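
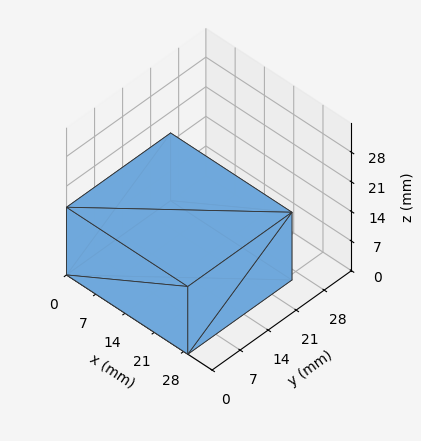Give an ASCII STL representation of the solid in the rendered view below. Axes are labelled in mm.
Reading the render: the shape is a rectangular box, roughly 29 × 26 mm footprint and 16 mm tall (dimensions read to the nearest mm from the axis ticks). For the STL, each face is triangulated and given an outward normal.

solid part
  facet normal 0.0000 0.0000 -1.0000
    outer loop
      vertex 29.000 26.000 0.000
      vertex 29.000 0.000 0.000
      vertex 0.000 0.000 0.000
    endloop
  endfacet
  facet normal 0.0000 0.0000 -1.0000
    outer loop
      vertex 0.000 26.000 0.000
      vertex 29.000 26.000 0.000
      vertex 0.000 0.000 0.000
    endloop
  endfacet
  facet normal 0.0000 0.0000 1.0000
    outer loop
      vertex 0.000 0.000 16.000
      vertex 29.000 0.000 16.000
      vertex 29.000 26.000 16.000
    endloop
  endfacet
  facet normal 0.0000 0.0000 1.0000
    outer loop
      vertex 0.000 0.000 16.000
      vertex 29.000 26.000 16.000
      vertex 0.000 26.000 16.000
    endloop
  endfacet
  facet normal 0.0000 -1.0000 0.0000
    outer loop
      vertex 0.000 0.000 0.000
      vertex 29.000 0.000 0.000
      vertex 29.000 0.000 16.000
    endloop
  endfacet
  facet normal 0.0000 -1.0000 0.0000
    outer loop
      vertex 0.000 0.000 0.000
      vertex 29.000 0.000 16.000
      vertex 0.000 0.000 16.000
    endloop
  endfacet
  facet normal 0.0000 1.0000 0.0000
    outer loop
      vertex 29.000 26.000 16.000
      vertex 29.000 26.000 0.000
      vertex 0.000 26.000 0.000
    endloop
  endfacet
  facet normal 0.0000 1.0000 0.0000
    outer loop
      vertex 0.000 26.000 16.000
      vertex 29.000 26.000 16.000
      vertex 0.000 26.000 0.000
    endloop
  endfacet
  facet normal -1.0000 0.0000 0.0000
    outer loop
      vertex 0.000 26.000 16.000
      vertex 0.000 26.000 0.000
      vertex 0.000 0.000 0.000
    endloop
  endfacet
  facet normal -1.0000 0.0000 0.0000
    outer loop
      vertex 0.000 0.000 16.000
      vertex 0.000 26.000 16.000
      vertex 0.000 0.000 0.000
    endloop
  endfacet
  facet normal 1.0000 0.0000 0.0000
    outer loop
      vertex 29.000 0.000 0.000
      vertex 29.000 26.000 0.000
      vertex 29.000 26.000 16.000
    endloop
  endfacet
  facet normal 1.0000 0.0000 0.0000
    outer loop
      vertex 29.000 0.000 0.000
      vertex 29.000 26.000 16.000
      vertex 29.000 0.000 16.000
    endloop
  endfacet
endsolid part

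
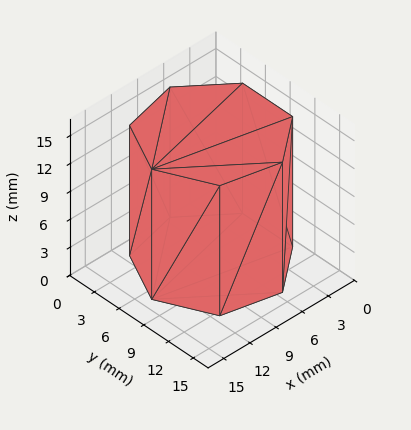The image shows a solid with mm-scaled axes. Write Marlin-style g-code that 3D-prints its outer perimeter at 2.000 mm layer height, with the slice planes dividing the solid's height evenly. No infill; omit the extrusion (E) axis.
Reading the render: the shape is a regular 7-sided prism (a cylinder approximated with 7 flat sides), circumscribed radius ≈ 7 mm, height ≈ 14 mm (dimensions read to the nearest mm from the axis ticks). For the g-code, the solid's height is divided into equal slices at the stated Δz and each level perimeter traced with G1 moves after a G0 lift.

; perimeter-only toolpath
G21 ; units = mm
G90 ; absolute positioning
G28 ; home
; layer 1
G0 Z2.000
G0 X14.000 Y7.000
G1 X11.364 Y12.473
G1 X5.442 Y13.824
G1 X0.693 Y10.037
G1 X0.693 Y3.963
G1 X5.442 Y0.176
G1 X11.364 Y1.527
G1 X14.000 Y7.000
; layer 2
G0 Z4.000
G0 X14.000 Y7.000
G1 X11.364 Y12.473
G1 X5.442 Y13.824
G1 X0.693 Y10.037
G1 X0.693 Y3.963
G1 X5.442 Y0.176
G1 X11.364 Y1.527
G1 X14.000 Y7.000
; layer 3
G0 Z6.000
G0 X14.000 Y7.000
G1 X11.364 Y12.473
G1 X5.442 Y13.824
G1 X0.693 Y10.037
G1 X0.693 Y3.963
G1 X5.442 Y0.176
G1 X11.364 Y1.527
G1 X14.000 Y7.000
; layer 4
G0 Z8.000
G0 X14.000 Y7.000
G1 X11.364 Y12.473
G1 X5.442 Y13.824
G1 X0.693 Y10.037
G1 X0.693 Y3.963
G1 X5.442 Y0.176
G1 X11.364 Y1.527
G1 X14.000 Y7.000
; layer 5
G0 Z10.000
G0 X14.000 Y7.000
G1 X11.364 Y12.473
G1 X5.442 Y13.824
G1 X0.693 Y10.037
G1 X0.693 Y3.963
G1 X5.442 Y0.176
G1 X11.364 Y1.527
G1 X14.000 Y7.000
; layer 6
G0 Z12.000
G0 X14.000 Y7.000
G1 X11.364 Y12.473
G1 X5.442 Y13.824
G1 X0.693 Y10.037
G1 X0.693 Y3.963
G1 X5.442 Y0.176
G1 X11.364 Y1.527
G1 X14.000 Y7.000
; layer 7
G0 Z14.000
G0 X14.000 Y7.000
G1 X11.364 Y12.473
G1 X5.442 Y13.824
G1 X0.693 Y10.037
G1 X0.693 Y3.963
G1 X5.442 Y0.176
G1 X11.364 Y1.527
G1 X14.000 Y7.000
M2 ; end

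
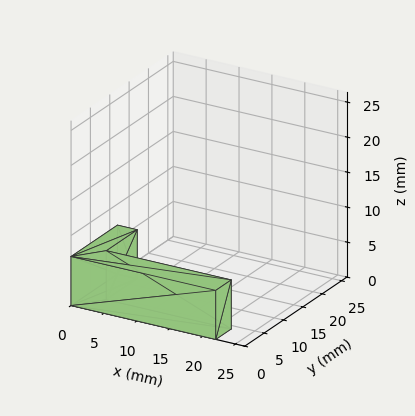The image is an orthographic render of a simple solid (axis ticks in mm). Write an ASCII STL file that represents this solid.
Reading the render: the shape is an L-shaped prism: outer 22 × 12 mm, arm thicknesses ≈ 4 mm (horizontal) and 3 mm (vertical), extruded 7 mm in z (dimensions read to the nearest mm from the axis ticks). For the STL, each face is triangulated and given an outward normal.

solid part
  facet normal 0.0000 0.0000 -1.0000
    outer loop
      vertex 22.0 4.0 0.0
      vertex 22.0 0.0 0.0
      vertex 0.0 0.0 0.0
    endloop
  endfacet
  facet normal 0.0000 0.0000 -1.0000
    outer loop
      vertex 3.0 4.0 0.0
      vertex 22.0 4.0 0.0
      vertex 0.0 0.0 0.0
    endloop
  endfacet
  facet normal 0.0000 0.0000 -1.0000
    outer loop
      vertex 3.0 12.0 0.0
      vertex 3.0 4.0 0.0
      vertex 0.0 0.0 0.0
    endloop
  endfacet
  facet normal 0.0000 0.0000 -1.0000
    outer loop
      vertex 0.0 12.0 0.0
      vertex 3.0 12.0 0.0
      vertex 0.0 0.0 0.0
    endloop
  endfacet
  facet normal 0.0000 0.0000 1.0000
    outer loop
      vertex 0.0 0.0 7.0
      vertex 22.0 0.0 7.0
      vertex 22.0 4.0 7.0
    endloop
  endfacet
  facet normal 0.0000 0.0000 1.0000
    outer loop
      vertex 0.0 0.0 7.0
      vertex 22.0 4.0 7.0
      vertex 3.0 4.0 7.0
    endloop
  endfacet
  facet normal 0.0000 0.0000 1.0000
    outer loop
      vertex 0.0 0.0 7.0
      vertex 3.0 4.0 7.0
      vertex 3.0 12.0 7.0
    endloop
  endfacet
  facet normal 0.0000 0.0000 1.0000
    outer loop
      vertex 0.0 0.0 7.0
      vertex 3.0 12.0 7.0
      vertex 0.0 12.0 7.0
    endloop
  endfacet
  facet normal 0.0000 -1.0000 0.0000
    outer loop
      vertex 0.0 0.0 0.0
      vertex 22.0 0.0 0.0
      vertex 22.0 0.0 7.0
    endloop
  endfacet
  facet normal 0.0000 -1.0000 0.0000
    outer loop
      vertex 0.0 0.0 0.0
      vertex 22.0 0.0 7.0
      vertex 0.0 0.0 7.0
    endloop
  endfacet
  facet normal 1.0000 0.0000 0.0000
    outer loop
      vertex 22.0 0.0 0.0
      vertex 22.0 4.0 0.0
      vertex 22.0 4.0 7.0
    endloop
  endfacet
  facet normal 1.0000 0.0000 0.0000
    outer loop
      vertex 22.0 0.0 0.0
      vertex 22.0 4.0 7.0
      vertex 22.0 0.0 7.0
    endloop
  endfacet
  facet normal 0.0000 1.0000 0.0000
    outer loop
      vertex 22.0 4.0 0.0
      vertex 3.0 4.0 0.0
      vertex 3.0 4.0 7.0
    endloop
  endfacet
  facet normal 0.0000 1.0000 0.0000
    outer loop
      vertex 22.0 4.0 0.0
      vertex 3.0 4.0 7.0
      vertex 22.0 4.0 7.0
    endloop
  endfacet
  facet normal 1.0000 0.0000 0.0000
    outer loop
      vertex 3.0 4.0 0.0
      vertex 3.0 12.0 0.0
      vertex 3.0 12.0 7.0
    endloop
  endfacet
  facet normal 1.0000 0.0000 0.0000
    outer loop
      vertex 3.0 4.0 0.0
      vertex 3.0 12.0 7.0
      vertex 3.0 4.0 7.0
    endloop
  endfacet
  facet normal 0.0000 1.0000 0.0000
    outer loop
      vertex 3.0 12.0 0.0
      vertex 0.0 12.0 0.0
      vertex 0.0 12.0 7.0
    endloop
  endfacet
  facet normal 0.0000 1.0000 0.0000
    outer loop
      vertex 3.0 12.0 0.0
      vertex 0.0 12.0 7.0
      vertex 3.0 12.0 7.0
    endloop
  endfacet
  facet normal -1.0000 0.0000 0.0000
    outer loop
      vertex 0.0 12.0 0.0
      vertex 0.0 0.0 0.0
      vertex 0.0 0.0 7.0
    endloop
  endfacet
  facet normal -1.0000 0.0000 0.0000
    outer loop
      vertex 0.0 12.0 0.0
      vertex 0.0 0.0 7.0
      vertex 0.0 12.0 7.0
    endloop
  endfacet
endsolid part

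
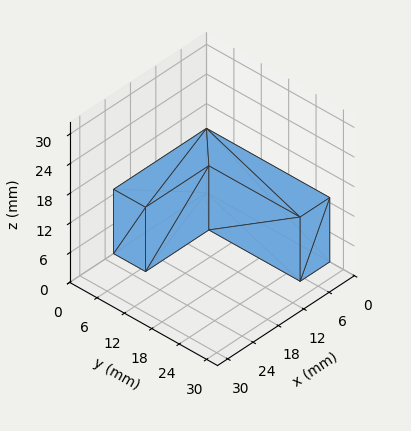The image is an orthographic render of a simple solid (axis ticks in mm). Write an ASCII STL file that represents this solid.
Reading the render: the shape is an L-shaped prism: outer 22 × 27 mm, arm thicknesses ≈ 7 mm (horizontal) and 7 mm (vertical), extruded 13 mm in z (dimensions read to the nearest mm from the axis ticks). For the STL, each face is triangulated and given an outward normal.

solid part
  facet normal 0.0000 0.0000 -1.0000
    outer loop
      vertex 22.000 7.000 0.000
      vertex 22.000 0.000 0.000
      vertex 0.000 0.000 0.000
    endloop
  endfacet
  facet normal 0.0000 0.0000 -1.0000
    outer loop
      vertex 7.000 7.000 0.000
      vertex 22.000 7.000 0.000
      vertex 0.000 0.000 0.000
    endloop
  endfacet
  facet normal 0.0000 0.0000 -1.0000
    outer loop
      vertex 7.000 27.000 0.000
      vertex 7.000 7.000 0.000
      vertex 0.000 0.000 0.000
    endloop
  endfacet
  facet normal 0.0000 0.0000 -1.0000
    outer loop
      vertex 0.000 27.000 0.000
      vertex 7.000 27.000 0.000
      vertex 0.000 0.000 0.000
    endloop
  endfacet
  facet normal 0.0000 0.0000 1.0000
    outer loop
      vertex 0.000 0.000 13.000
      vertex 22.000 0.000 13.000
      vertex 22.000 7.000 13.000
    endloop
  endfacet
  facet normal 0.0000 0.0000 1.0000
    outer loop
      vertex 0.000 0.000 13.000
      vertex 22.000 7.000 13.000
      vertex 7.000 7.000 13.000
    endloop
  endfacet
  facet normal 0.0000 0.0000 1.0000
    outer loop
      vertex 0.000 0.000 13.000
      vertex 7.000 7.000 13.000
      vertex 7.000 27.000 13.000
    endloop
  endfacet
  facet normal 0.0000 0.0000 1.0000
    outer loop
      vertex 0.000 0.000 13.000
      vertex 7.000 27.000 13.000
      vertex 0.000 27.000 13.000
    endloop
  endfacet
  facet normal 0.0000 -1.0000 0.0000
    outer loop
      vertex 0.000 0.000 0.000
      vertex 22.000 0.000 0.000
      vertex 22.000 0.000 13.000
    endloop
  endfacet
  facet normal 0.0000 -1.0000 0.0000
    outer loop
      vertex 0.000 0.000 0.000
      vertex 22.000 0.000 13.000
      vertex 0.000 0.000 13.000
    endloop
  endfacet
  facet normal 1.0000 0.0000 0.0000
    outer loop
      vertex 22.000 0.000 0.000
      vertex 22.000 7.000 0.000
      vertex 22.000 7.000 13.000
    endloop
  endfacet
  facet normal 1.0000 0.0000 0.0000
    outer loop
      vertex 22.000 0.000 0.000
      vertex 22.000 7.000 13.000
      vertex 22.000 0.000 13.000
    endloop
  endfacet
  facet normal 0.0000 1.0000 0.0000
    outer loop
      vertex 22.000 7.000 0.000
      vertex 7.000 7.000 0.000
      vertex 7.000 7.000 13.000
    endloop
  endfacet
  facet normal 0.0000 1.0000 0.0000
    outer loop
      vertex 22.000 7.000 0.000
      vertex 7.000 7.000 13.000
      vertex 22.000 7.000 13.000
    endloop
  endfacet
  facet normal 1.0000 0.0000 0.0000
    outer loop
      vertex 7.000 7.000 0.000
      vertex 7.000 27.000 0.000
      vertex 7.000 27.000 13.000
    endloop
  endfacet
  facet normal 1.0000 0.0000 0.0000
    outer loop
      vertex 7.000 7.000 0.000
      vertex 7.000 27.000 13.000
      vertex 7.000 7.000 13.000
    endloop
  endfacet
  facet normal 0.0000 1.0000 0.0000
    outer loop
      vertex 7.000 27.000 0.000
      vertex 0.000 27.000 0.000
      vertex 0.000 27.000 13.000
    endloop
  endfacet
  facet normal 0.0000 1.0000 0.0000
    outer loop
      vertex 7.000 27.000 0.000
      vertex 0.000 27.000 13.000
      vertex 7.000 27.000 13.000
    endloop
  endfacet
  facet normal -1.0000 0.0000 0.0000
    outer loop
      vertex 0.000 27.000 0.000
      vertex 0.000 0.000 0.000
      vertex 0.000 0.000 13.000
    endloop
  endfacet
  facet normal -1.0000 0.0000 0.0000
    outer loop
      vertex 0.000 27.000 0.000
      vertex 0.000 0.000 13.000
      vertex 0.000 27.000 13.000
    endloop
  endfacet
endsolid part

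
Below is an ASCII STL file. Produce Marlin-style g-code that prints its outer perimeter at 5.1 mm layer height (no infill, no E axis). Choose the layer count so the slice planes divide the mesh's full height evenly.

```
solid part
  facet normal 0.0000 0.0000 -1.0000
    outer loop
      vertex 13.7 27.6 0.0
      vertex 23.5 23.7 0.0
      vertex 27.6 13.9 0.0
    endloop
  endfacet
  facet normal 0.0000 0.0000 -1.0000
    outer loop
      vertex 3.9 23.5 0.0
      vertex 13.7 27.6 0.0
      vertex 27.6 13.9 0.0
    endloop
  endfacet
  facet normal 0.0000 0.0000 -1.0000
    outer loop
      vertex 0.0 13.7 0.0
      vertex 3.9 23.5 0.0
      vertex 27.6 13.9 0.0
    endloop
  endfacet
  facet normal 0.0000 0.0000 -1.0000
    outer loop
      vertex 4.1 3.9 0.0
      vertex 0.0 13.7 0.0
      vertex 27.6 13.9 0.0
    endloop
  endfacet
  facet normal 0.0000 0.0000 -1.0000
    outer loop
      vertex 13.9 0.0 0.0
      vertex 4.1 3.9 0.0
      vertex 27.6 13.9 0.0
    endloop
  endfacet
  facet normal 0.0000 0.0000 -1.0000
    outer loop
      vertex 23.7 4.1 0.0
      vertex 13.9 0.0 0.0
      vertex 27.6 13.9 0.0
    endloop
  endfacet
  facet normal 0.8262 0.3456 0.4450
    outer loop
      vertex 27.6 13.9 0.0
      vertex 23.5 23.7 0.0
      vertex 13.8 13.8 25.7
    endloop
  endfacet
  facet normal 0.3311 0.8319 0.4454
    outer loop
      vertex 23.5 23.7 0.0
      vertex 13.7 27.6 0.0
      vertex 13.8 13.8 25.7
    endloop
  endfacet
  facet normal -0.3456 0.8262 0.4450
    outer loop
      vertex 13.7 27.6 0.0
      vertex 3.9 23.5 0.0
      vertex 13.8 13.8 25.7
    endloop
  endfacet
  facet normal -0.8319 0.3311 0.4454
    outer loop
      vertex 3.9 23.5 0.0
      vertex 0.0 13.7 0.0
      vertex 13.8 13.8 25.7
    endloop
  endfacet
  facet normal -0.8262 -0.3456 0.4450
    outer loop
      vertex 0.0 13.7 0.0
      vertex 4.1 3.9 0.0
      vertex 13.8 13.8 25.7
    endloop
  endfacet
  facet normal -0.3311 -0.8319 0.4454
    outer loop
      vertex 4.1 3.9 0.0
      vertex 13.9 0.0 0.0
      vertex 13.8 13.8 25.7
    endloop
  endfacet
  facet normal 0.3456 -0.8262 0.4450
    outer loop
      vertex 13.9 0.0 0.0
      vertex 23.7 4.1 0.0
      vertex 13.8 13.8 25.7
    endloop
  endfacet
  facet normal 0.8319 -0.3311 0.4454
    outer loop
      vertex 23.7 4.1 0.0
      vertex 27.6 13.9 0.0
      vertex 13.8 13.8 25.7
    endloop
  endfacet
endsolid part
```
; perimeter-only toolpath
G21 ; units = mm
G90 ; absolute positioning
G28 ; home
; layer 1
G0 Z5.1
G0 X24.8 Y13.9
G1 X21.6 Y21.7
G1 X13.7 Y24.8
G1 X5.9 Y21.6
G1 X2.8 Y13.7
G1 X6.0 Y5.9
G1 X13.9 Y2.8
G1 X21.7 Y6.0
G1 X24.8 Y13.9
; layer 2
G0 Z10.3
G0 X22.1 Y13.9
G1 X19.6 Y19.7
G1 X13.7 Y22.1
G1 X7.9 Y19.6
G1 X5.5 Y13.7
G1 X8.0 Y7.9
G1 X13.9 Y5.5
G1 X19.7 Y8.0
G1 X22.1 Y13.9
; layer 3
G0 Z15.4
G0 X19.3 Y13.8
G1 X17.7 Y17.8
G1 X13.8 Y19.3
G1 X9.8 Y17.7
G1 X8.3 Y13.8
G1 X9.9 Y9.8
G1 X13.8 Y8.3
G1 X17.8 Y9.9
G1 X19.3 Y13.8
; layer 4
G0 Z20.6
G0 X16.6 Y13.8
G1 X15.7 Y15.8
G1 X13.8 Y16.6
G1 X11.8 Y15.7
G1 X11.0 Y13.8
G1 X11.9 Y11.8
G1 X13.8 Y11.0
G1 X15.8 Y11.9
G1 X16.6 Y13.8
M2 ; end

The solid is a regular 8-sided pyramid, base circumscribed radius ≈ 13.8 mm, apex at z ≈ 25.7 mm. Slicing at Δz = 5.1 mm — 5 equal slices spanning the solid's height, so layer i sits at z = i·h/5 — gives 4 non-empty perimeters. Each is a 8-segment closed polygon; G0 lifts to the layer z and rapids to the start vertex, then G1 traces the edges. The cross-section shrinks linearly with z (the slice at the apex is degenerate and omitted).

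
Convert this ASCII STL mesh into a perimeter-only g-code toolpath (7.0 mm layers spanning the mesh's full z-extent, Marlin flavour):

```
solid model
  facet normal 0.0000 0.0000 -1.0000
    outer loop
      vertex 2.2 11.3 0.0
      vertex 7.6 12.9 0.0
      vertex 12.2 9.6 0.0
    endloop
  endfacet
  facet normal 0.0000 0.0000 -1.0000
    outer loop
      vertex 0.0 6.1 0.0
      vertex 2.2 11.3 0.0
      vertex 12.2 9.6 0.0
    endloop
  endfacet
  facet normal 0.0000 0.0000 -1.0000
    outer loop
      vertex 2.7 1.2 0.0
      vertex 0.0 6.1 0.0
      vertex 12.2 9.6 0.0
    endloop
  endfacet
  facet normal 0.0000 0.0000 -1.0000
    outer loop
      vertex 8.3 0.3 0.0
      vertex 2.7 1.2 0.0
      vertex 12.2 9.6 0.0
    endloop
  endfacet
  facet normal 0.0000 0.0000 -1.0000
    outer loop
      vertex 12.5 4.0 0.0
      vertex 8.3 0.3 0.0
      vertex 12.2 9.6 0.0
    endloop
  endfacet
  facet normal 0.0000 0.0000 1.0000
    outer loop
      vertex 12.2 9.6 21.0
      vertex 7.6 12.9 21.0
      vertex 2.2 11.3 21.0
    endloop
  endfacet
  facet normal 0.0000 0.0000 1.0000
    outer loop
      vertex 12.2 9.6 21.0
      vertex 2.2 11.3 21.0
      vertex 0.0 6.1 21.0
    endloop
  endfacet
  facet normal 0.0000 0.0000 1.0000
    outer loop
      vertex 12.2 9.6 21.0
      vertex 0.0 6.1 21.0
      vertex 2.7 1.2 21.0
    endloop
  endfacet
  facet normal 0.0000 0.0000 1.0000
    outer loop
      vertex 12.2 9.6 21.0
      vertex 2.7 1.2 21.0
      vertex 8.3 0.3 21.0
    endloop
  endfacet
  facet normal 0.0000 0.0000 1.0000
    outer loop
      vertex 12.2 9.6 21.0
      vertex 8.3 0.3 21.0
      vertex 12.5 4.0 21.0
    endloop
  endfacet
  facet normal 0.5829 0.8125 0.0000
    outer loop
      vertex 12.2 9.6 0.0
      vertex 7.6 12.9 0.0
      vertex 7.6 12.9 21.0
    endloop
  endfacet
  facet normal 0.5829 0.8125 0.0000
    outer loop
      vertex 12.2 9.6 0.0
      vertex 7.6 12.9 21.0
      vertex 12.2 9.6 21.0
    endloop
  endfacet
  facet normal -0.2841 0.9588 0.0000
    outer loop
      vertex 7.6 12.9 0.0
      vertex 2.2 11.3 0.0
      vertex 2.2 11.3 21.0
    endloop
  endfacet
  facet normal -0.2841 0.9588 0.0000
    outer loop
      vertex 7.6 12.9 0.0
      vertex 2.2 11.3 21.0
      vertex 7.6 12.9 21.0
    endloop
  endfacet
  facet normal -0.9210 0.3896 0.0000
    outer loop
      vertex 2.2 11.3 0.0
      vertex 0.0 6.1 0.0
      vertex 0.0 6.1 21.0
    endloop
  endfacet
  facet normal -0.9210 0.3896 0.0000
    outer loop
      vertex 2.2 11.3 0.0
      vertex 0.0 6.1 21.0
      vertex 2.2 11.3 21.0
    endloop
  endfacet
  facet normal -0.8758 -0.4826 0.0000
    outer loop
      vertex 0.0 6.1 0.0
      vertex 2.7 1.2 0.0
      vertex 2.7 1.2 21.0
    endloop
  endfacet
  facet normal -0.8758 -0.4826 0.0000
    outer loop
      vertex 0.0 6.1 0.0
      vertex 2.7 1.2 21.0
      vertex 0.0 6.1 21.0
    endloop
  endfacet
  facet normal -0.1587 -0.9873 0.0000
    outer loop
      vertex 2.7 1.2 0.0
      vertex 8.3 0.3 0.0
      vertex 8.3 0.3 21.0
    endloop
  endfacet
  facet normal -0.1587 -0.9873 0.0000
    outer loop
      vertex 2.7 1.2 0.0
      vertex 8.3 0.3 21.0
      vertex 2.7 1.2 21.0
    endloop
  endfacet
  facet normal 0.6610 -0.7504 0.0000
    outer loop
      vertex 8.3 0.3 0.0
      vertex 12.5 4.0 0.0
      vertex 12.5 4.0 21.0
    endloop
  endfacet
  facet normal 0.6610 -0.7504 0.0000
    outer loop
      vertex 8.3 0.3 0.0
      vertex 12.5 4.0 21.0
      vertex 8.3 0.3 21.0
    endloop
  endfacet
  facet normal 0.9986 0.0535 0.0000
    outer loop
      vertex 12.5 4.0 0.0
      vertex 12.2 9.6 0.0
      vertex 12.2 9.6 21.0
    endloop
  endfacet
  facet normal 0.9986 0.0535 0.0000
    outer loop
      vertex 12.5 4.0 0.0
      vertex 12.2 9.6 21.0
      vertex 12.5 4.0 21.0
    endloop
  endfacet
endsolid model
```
; perimeter-only toolpath
G21 ; units = mm
G90 ; absolute positioning
G28 ; home
; layer 1
G0 Z7.0
G0 X12.2 Y9.6
G1 X7.6 Y12.9
G1 X2.2 Y11.3
G1 X0.0 Y6.1
G1 X2.7 Y1.2
G1 X8.3 Y0.3
G1 X12.5 Y4.0
G1 X12.2 Y9.6
; layer 2
G0 Z14.0
G0 X12.2 Y9.6
G1 X7.6 Y12.9
G1 X2.2 Y11.3
G1 X0.0 Y6.1
G1 X2.7 Y1.2
G1 X8.3 Y0.3
G1 X12.5 Y4.0
G1 X12.2 Y9.6
; layer 3
G0 Z21.0
G0 X12.2 Y9.6
G1 X7.6 Y12.9
G1 X2.2 Y11.3
G1 X0.0 Y6.1
G1 X2.7 Y1.2
G1 X8.3 Y0.3
G1 X12.5 Y4.0
G1 X12.2 Y9.6
M2 ; end

The solid is a regular 7-sided prism (a cylinder approximated with 7 flat sides), circumscribed radius ≈ 6.5 mm, height ≈ 21 mm. Slicing at Δz = 7.0 mm — 3 equal slices spanning the solid's height, so layer i sits at z = i·h/3 — gives 3 non-empty perimeters. Each is a 7-segment closed polygon; G0 lifts to the layer z and rapids to the start vertex, then G1 traces the edges.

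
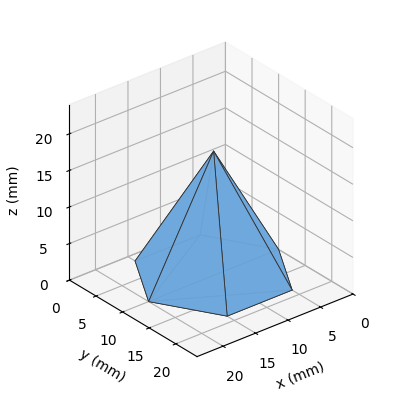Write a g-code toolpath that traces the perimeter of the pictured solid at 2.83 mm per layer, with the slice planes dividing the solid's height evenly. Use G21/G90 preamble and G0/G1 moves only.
Reading the render: the shape is a regular 6-sided pyramid, base circumscribed radius ≈ 10 mm, apex at z ≈ 17 mm (dimensions read to the nearest mm from the axis ticks). For the g-code, the solid's height is divided into equal slices at the stated Δz and each level perimeter traced with G1 moves after a G0 lift.

; perimeter-only toolpath
G21 ; units = mm
G90 ; absolute positioning
G28 ; home
; layer 1
G0 Z2.83
G0 X18.33 Y10.00
G1 X14.17 Y17.22
G1 X5.83 Y17.22
G1 X1.67 Y10.00
G1 X5.83 Y2.78
G1 X14.17 Y2.78
G1 X18.33 Y10.00
; layer 2
G0 Z5.67
G0 X16.67 Y10.00
G1 X13.33 Y15.77
G1 X6.67 Y15.77
G1 X3.33 Y10.00
G1 X6.67 Y4.23
G1 X13.33 Y4.23
G1 X16.67 Y10.00
; layer 3
G0 Z8.50
G0 X15.00 Y10.00
G1 X12.50 Y14.33
G1 X7.50 Y14.33
G1 X5.00 Y10.00
G1 X7.50 Y5.67
G1 X12.50 Y5.67
G1 X15.00 Y10.00
; layer 4
G0 Z11.33
G0 X13.33 Y10.00
G1 X11.67 Y12.89
G1 X8.33 Y12.89
G1 X6.67 Y10.00
G1 X8.33 Y7.11
G1 X11.67 Y7.11
G1 X13.33 Y10.00
; layer 5
G0 Z14.17
G0 X11.67 Y10.00
G1 X10.83 Y11.44
G1 X9.17 Y11.44
G1 X8.33 Y10.00
G1 X9.17 Y8.56
G1 X10.83 Y8.56
G1 X11.67 Y10.00
M2 ; end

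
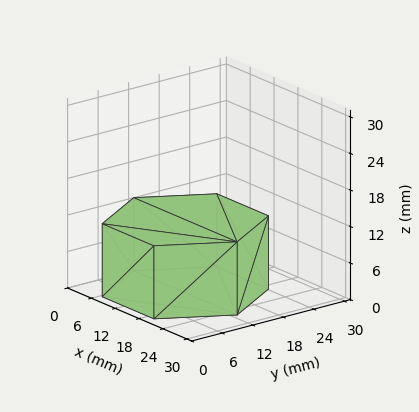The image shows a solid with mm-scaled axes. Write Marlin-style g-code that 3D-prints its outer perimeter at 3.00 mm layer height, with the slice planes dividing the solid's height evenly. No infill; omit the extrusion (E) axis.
Reading the render: the shape is a regular 6-sided prism (a cylinder approximated with 6 flat sides), circumscribed radius ≈ 13 mm, height ≈ 12 mm (dimensions read to the nearest mm from the axis ticks). For the g-code, the solid's height is divided into equal slices at the stated Δz and each level perimeter traced with G1 moves after a G0 lift.

; perimeter-only toolpath
G21 ; units = mm
G90 ; absolute positioning
G28 ; home
; layer 1
G0 Z3.00
G0 X26.00 Y13.00
G1 X19.50 Y24.26
G1 X6.50 Y24.26
G1 X0.00 Y13.00
G1 X6.50 Y1.74
G1 X19.50 Y1.74
G1 X26.00 Y13.00
; layer 2
G0 Z6.00
G0 X26.00 Y13.00
G1 X19.50 Y24.26
G1 X6.50 Y24.26
G1 X0.00 Y13.00
G1 X6.50 Y1.74
G1 X19.50 Y1.74
G1 X26.00 Y13.00
; layer 3
G0 Z9.00
G0 X26.00 Y13.00
G1 X19.50 Y24.26
G1 X6.50 Y24.26
G1 X0.00 Y13.00
G1 X6.50 Y1.74
G1 X19.50 Y1.74
G1 X26.00 Y13.00
; layer 4
G0 Z12.00
G0 X26.00 Y13.00
G1 X19.50 Y24.26
G1 X6.50 Y24.26
G1 X0.00 Y13.00
G1 X6.50 Y1.74
G1 X19.50 Y1.74
G1 X26.00 Y13.00
M2 ; end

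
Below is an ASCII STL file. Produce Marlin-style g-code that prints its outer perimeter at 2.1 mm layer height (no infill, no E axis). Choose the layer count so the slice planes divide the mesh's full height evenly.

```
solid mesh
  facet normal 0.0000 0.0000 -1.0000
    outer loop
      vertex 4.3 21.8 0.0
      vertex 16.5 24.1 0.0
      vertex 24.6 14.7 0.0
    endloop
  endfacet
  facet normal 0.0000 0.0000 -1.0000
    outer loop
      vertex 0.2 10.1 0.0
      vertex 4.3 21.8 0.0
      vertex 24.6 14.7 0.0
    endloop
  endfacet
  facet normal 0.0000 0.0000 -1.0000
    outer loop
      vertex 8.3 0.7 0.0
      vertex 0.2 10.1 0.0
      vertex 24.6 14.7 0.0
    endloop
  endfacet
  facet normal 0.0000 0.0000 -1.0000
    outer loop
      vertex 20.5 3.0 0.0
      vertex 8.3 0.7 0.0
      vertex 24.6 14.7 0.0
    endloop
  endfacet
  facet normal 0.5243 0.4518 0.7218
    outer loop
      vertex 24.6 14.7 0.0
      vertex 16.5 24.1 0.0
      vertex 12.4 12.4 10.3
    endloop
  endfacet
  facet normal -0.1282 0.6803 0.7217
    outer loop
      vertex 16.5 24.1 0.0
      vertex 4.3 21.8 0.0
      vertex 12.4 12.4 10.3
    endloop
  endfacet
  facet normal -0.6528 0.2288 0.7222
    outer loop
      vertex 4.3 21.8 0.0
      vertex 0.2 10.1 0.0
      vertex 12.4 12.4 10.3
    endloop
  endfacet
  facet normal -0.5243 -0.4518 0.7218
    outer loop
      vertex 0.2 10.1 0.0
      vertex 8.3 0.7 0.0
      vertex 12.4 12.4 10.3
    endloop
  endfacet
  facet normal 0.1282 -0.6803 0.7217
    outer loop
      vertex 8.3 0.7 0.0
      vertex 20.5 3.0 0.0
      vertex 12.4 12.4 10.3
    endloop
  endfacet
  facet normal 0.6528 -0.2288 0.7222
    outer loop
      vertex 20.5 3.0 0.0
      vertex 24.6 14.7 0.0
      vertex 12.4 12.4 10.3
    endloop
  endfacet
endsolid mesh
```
; perimeter-only toolpath
G21 ; units = mm
G90 ; absolute positioning
G28 ; home
; layer 1
G0 Z2.1
G0 X22.2 Y14.2
G1 X15.7 Y21.8
G1 X5.9 Y19.9
G1 X2.6 Y10.6
G1 X9.1 Y3.0
G1 X18.9 Y4.9
G1 X22.2 Y14.2
; layer 2
G0 Z4.1
G0 X19.7 Y13.8
G1 X14.9 Y19.4
G1 X7.5 Y18.0
G1 X5.1 Y11.0
G1 X9.9 Y5.4
G1 X17.3 Y6.8
G1 X19.7 Y13.8
; layer 3
G0 Z6.2
G0 X17.3 Y13.3
G1 X14.0 Y17.1
G1 X9.2 Y16.2
G1 X7.5 Y11.5
G1 X10.8 Y7.7
G1 X15.6 Y8.6
G1 X17.3 Y13.3
; layer 4
G0 Z8.2
G0 X14.8 Y12.9
G1 X13.2 Y14.7
G1 X10.8 Y14.3
G1 X10.0 Y11.9
G1 X11.6 Y10.1
G1 X14.0 Y10.5
G1 X14.8 Y12.9
M2 ; end

The solid is a regular 6-sided pyramid, base circumscribed radius ≈ 12.4 mm, apex at z ≈ 10.3 mm. Slicing at Δz = 2.1 mm — 5 equal slices spanning the solid's height, so layer i sits at z = i·h/5 — gives 4 non-empty perimeters. Each is a 6-segment closed polygon; G0 lifts to the layer z and rapids to the start vertex, then G1 traces the edges. The cross-section shrinks linearly with z (the slice at the apex is degenerate and omitted).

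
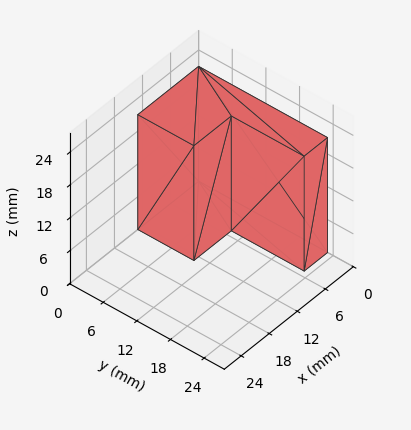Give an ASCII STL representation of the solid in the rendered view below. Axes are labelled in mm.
Reading the render: the shape is an L-shaped prism: outer 13 × 23 mm, arm thicknesses ≈ 10 mm (horizontal) and 5 mm (vertical), extruded 21 mm in z (dimensions read to the nearest mm from the axis ticks). For the STL, each face is triangulated and given an outward normal.

solid part
  facet normal 0.0000 0.0000 -1.0000
    outer loop
      vertex 13.0 10.0 0.0
      vertex 13.0 0.0 0.0
      vertex 0.0 0.0 0.0
    endloop
  endfacet
  facet normal 0.0000 0.0000 -1.0000
    outer loop
      vertex 5.0 10.0 0.0
      vertex 13.0 10.0 0.0
      vertex 0.0 0.0 0.0
    endloop
  endfacet
  facet normal 0.0000 0.0000 -1.0000
    outer loop
      vertex 5.0 23.0 0.0
      vertex 5.0 10.0 0.0
      vertex 0.0 0.0 0.0
    endloop
  endfacet
  facet normal 0.0000 0.0000 -1.0000
    outer loop
      vertex 0.0 23.0 0.0
      vertex 5.0 23.0 0.0
      vertex 0.0 0.0 0.0
    endloop
  endfacet
  facet normal 0.0000 0.0000 1.0000
    outer loop
      vertex 0.0 0.0 21.0
      vertex 13.0 0.0 21.0
      vertex 13.0 10.0 21.0
    endloop
  endfacet
  facet normal 0.0000 0.0000 1.0000
    outer loop
      vertex 0.0 0.0 21.0
      vertex 13.0 10.0 21.0
      vertex 5.0 10.0 21.0
    endloop
  endfacet
  facet normal 0.0000 0.0000 1.0000
    outer loop
      vertex 0.0 0.0 21.0
      vertex 5.0 10.0 21.0
      vertex 5.0 23.0 21.0
    endloop
  endfacet
  facet normal 0.0000 0.0000 1.0000
    outer loop
      vertex 0.0 0.0 21.0
      vertex 5.0 23.0 21.0
      vertex 0.0 23.0 21.0
    endloop
  endfacet
  facet normal 0.0000 -1.0000 0.0000
    outer loop
      vertex 0.0 0.0 0.0
      vertex 13.0 0.0 0.0
      vertex 13.0 0.0 21.0
    endloop
  endfacet
  facet normal 0.0000 -1.0000 0.0000
    outer loop
      vertex 0.0 0.0 0.0
      vertex 13.0 0.0 21.0
      vertex 0.0 0.0 21.0
    endloop
  endfacet
  facet normal 1.0000 0.0000 0.0000
    outer loop
      vertex 13.0 0.0 0.0
      vertex 13.0 10.0 0.0
      vertex 13.0 10.0 21.0
    endloop
  endfacet
  facet normal 1.0000 0.0000 0.0000
    outer loop
      vertex 13.0 0.0 0.0
      vertex 13.0 10.0 21.0
      vertex 13.0 0.0 21.0
    endloop
  endfacet
  facet normal 0.0000 1.0000 0.0000
    outer loop
      vertex 13.0 10.0 0.0
      vertex 5.0 10.0 0.0
      vertex 5.0 10.0 21.0
    endloop
  endfacet
  facet normal 0.0000 1.0000 0.0000
    outer loop
      vertex 13.0 10.0 0.0
      vertex 5.0 10.0 21.0
      vertex 13.0 10.0 21.0
    endloop
  endfacet
  facet normal 1.0000 0.0000 0.0000
    outer loop
      vertex 5.0 10.0 0.0
      vertex 5.0 23.0 0.0
      vertex 5.0 23.0 21.0
    endloop
  endfacet
  facet normal 1.0000 0.0000 0.0000
    outer loop
      vertex 5.0 10.0 0.0
      vertex 5.0 23.0 21.0
      vertex 5.0 10.0 21.0
    endloop
  endfacet
  facet normal 0.0000 1.0000 0.0000
    outer loop
      vertex 5.0 23.0 0.0
      vertex 0.0 23.0 0.0
      vertex 0.0 23.0 21.0
    endloop
  endfacet
  facet normal 0.0000 1.0000 0.0000
    outer loop
      vertex 5.0 23.0 0.0
      vertex 0.0 23.0 21.0
      vertex 5.0 23.0 21.0
    endloop
  endfacet
  facet normal -1.0000 0.0000 0.0000
    outer loop
      vertex 0.0 23.0 0.0
      vertex 0.0 0.0 0.0
      vertex 0.0 0.0 21.0
    endloop
  endfacet
  facet normal -1.0000 0.0000 0.0000
    outer loop
      vertex 0.0 23.0 0.0
      vertex 0.0 0.0 21.0
      vertex 0.0 23.0 21.0
    endloop
  endfacet
endsolid part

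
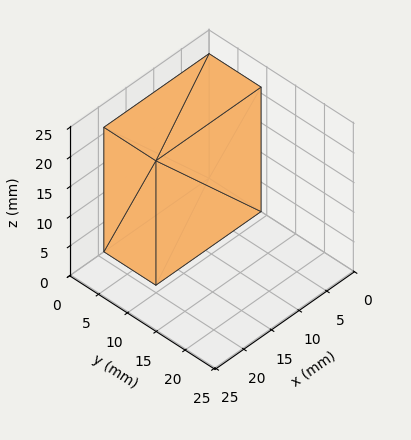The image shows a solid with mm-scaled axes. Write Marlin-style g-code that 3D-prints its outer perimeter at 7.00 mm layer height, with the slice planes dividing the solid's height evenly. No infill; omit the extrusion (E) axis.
Reading the render: the shape is a rectangular box, roughly 19 × 9 mm footprint and 21 mm tall (dimensions read to the nearest mm from the axis ticks). For the g-code, the solid's height is divided into equal slices at the stated Δz and each level perimeter traced with G1 moves after a G0 lift.

; perimeter-only toolpath
G21 ; units = mm
G90 ; absolute positioning
G28 ; home
; layer 1
G0 Z7.00
G0 X0.00 Y0.00
G1 X19.00 Y0.00
G1 X19.00 Y9.00
G1 X0.00 Y9.00
G1 X0.00 Y0.00
; layer 2
G0 Z14.00
G0 X0.00 Y0.00
G1 X19.00 Y0.00
G1 X19.00 Y9.00
G1 X0.00 Y9.00
G1 X0.00 Y0.00
; layer 3
G0 Z21.00
G0 X0.00 Y0.00
G1 X19.00 Y0.00
G1 X19.00 Y9.00
G1 X0.00 Y9.00
G1 X0.00 Y0.00
M2 ; end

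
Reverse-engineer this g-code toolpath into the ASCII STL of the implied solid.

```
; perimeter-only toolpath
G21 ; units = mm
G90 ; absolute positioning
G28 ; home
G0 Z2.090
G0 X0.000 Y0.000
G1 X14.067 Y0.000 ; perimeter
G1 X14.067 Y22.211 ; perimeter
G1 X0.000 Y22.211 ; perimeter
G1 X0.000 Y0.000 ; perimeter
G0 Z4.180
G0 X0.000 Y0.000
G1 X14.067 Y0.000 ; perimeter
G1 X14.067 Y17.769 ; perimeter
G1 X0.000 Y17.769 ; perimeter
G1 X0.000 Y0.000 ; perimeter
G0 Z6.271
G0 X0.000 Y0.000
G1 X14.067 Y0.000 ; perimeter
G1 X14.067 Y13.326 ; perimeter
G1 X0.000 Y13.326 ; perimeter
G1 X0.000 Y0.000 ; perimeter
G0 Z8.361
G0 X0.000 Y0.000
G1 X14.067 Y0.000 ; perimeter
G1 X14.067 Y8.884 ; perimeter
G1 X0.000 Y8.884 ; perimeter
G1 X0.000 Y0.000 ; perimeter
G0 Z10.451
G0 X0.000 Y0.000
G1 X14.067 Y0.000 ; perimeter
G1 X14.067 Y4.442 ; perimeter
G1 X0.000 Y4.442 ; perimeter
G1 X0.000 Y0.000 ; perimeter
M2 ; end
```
solid part
  facet normal 0.0000 0.0000 -1.0000
    outer loop
      vertex 14.067 26.653 0.000
      vertex 14.067 0.000 0.000
      vertex 0.000 0.000 0.000
    endloop
  endfacet
  facet normal 0.0000 0.0000 -1.0000
    outer loop
      vertex 0.000 26.653 0.000
      vertex 14.067 26.653 0.000
      vertex 0.000 0.000 0.000
    endloop
  endfacet
  facet normal 0.0000 -1.0000 0.0000
    outer loop
      vertex 0.000 0.000 0.000
      vertex 14.067 0.000 0.000
      vertex 14.067 0.000 12.541
    endloop
  endfacet
  facet normal 0.0000 -1.0000 0.0000
    outer loop
      vertex 0.000 0.000 0.000
      vertex 14.067 0.000 12.541
      vertex 0.000 0.000 12.541
    endloop
  endfacet
  facet normal 0.0000 0.4258 0.9048
    outer loop
      vertex 0.000 0.000 12.541
      vertex 14.067 0.000 12.541
      vertex 14.067 26.653 0.000
    endloop
  endfacet
  facet normal 0.0000 0.4258 0.9048
    outer loop
      vertex 0.000 0.000 12.541
      vertex 14.067 26.653 0.000
      vertex 0.000 26.653 0.000
    endloop
  endfacet
  facet normal -1.0000 0.0000 0.0000
    outer loop
      vertex 0.000 0.000 12.541
      vertex 0.000 26.653 0.000
      vertex 0.000 0.000 0.000
    endloop
  endfacet
  facet normal 1.0000 0.0000 0.0000
    outer loop
      vertex 14.067 0.000 0.000
      vertex 14.067 26.653 0.000
      vertex 14.067 0.000 12.541
    endloop
  endfacet
endsolid part

The G0 Z moves step by Δz≈2.090 mm. The G1 loops shrink linearly with z, so the solid tapers from its base footprint up to z≈12.5. Closing with a flat bottom cap and the tapered top and triangulating gives 8 facets — a wedge (ramp): 14.1 × 26.7 mm base, rising to 12.5 mm along the y=0 edge and sloping linearly to z=0 at y=26.7.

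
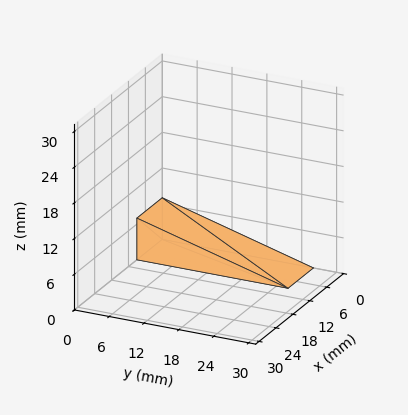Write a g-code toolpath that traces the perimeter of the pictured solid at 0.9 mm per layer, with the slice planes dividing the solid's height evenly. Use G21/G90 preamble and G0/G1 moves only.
Reading the render: the shape is a wedge (ramp): 9 × 26 mm base, rising to 7 mm along the y=0 edge and sloping linearly to z=0 at y=26 (dimensions read to the nearest mm from the axis ticks). For the g-code, the solid's height is divided into equal slices at the stated Δz and each level perimeter traced with G1 moves after a G0 lift.

; perimeter-only toolpath
G21 ; units = mm
G90 ; absolute positioning
G28 ; home
; layer 1
G0 Z0.9
G0 X0.0 Y0.0
G1 X9.0 Y0.0
G1 X9.0 Y22.8
G1 X0.0 Y22.8
G1 X0.0 Y0.0
; layer 2
G0 Z1.8
G0 X0.0 Y0.0
G1 X9.0 Y0.0
G1 X9.0 Y19.5
G1 X0.0 Y19.5
G1 X0.0 Y0.0
; layer 3
G0 Z2.6
G0 X0.0 Y0.0
G1 X9.0 Y0.0
G1 X9.0 Y16.2
G1 X0.0 Y16.2
G1 X0.0 Y0.0
; layer 4
G0 Z3.5
G0 X0.0 Y0.0
G1 X9.0 Y0.0
G1 X9.0 Y13.0
G1 X0.0 Y13.0
G1 X0.0 Y0.0
; layer 5
G0 Z4.4
G0 X0.0 Y0.0
G1 X9.0 Y0.0
G1 X9.0 Y9.8
G1 X0.0 Y9.8
G1 X0.0 Y0.0
; layer 6
G0 Z5.2
G0 X0.0 Y0.0
G1 X9.0 Y0.0
G1 X9.0 Y6.5
G1 X0.0 Y6.5
G1 X0.0 Y0.0
; layer 7
G0 Z6.1
G0 X0.0 Y0.0
G1 X9.0 Y0.0
G1 X9.0 Y3.2
G1 X0.0 Y3.2
G1 X0.0 Y0.0
M2 ; end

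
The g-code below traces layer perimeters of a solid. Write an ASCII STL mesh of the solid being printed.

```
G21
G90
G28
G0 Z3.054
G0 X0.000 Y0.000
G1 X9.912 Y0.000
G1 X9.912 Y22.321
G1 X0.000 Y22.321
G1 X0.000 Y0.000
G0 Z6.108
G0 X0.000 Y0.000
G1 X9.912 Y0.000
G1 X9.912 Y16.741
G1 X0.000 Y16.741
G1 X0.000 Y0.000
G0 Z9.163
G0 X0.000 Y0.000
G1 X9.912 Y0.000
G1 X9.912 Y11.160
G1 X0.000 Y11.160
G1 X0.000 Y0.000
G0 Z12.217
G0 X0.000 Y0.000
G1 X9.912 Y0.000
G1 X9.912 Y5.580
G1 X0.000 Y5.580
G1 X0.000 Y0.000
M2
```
solid part
  facet normal 0.0000 0.0000 -1.0000
    outer loop
      vertex 9.912 27.901 0.000
      vertex 9.912 0.000 0.000
      vertex 0.000 0.000 0.000
    endloop
  endfacet
  facet normal 0.0000 0.0000 -1.0000
    outer loop
      vertex 0.000 27.901 0.000
      vertex 9.912 27.901 0.000
      vertex 0.000 0.000 0.000
    endloop
  endfacet
  facet normal 0.0000 -1.0000 0.0000
    outer loop
      vertex 0.000 0.000 0.000
      vertex 9.912 0.000 0.000
      vertex 9.912 0.000 15.271
    endloop
  endfacet
  facet normal 0.0000 -1.0000 0.0000
    outer loop
      vertex 0.000 0.000 0.000
      vertex 9.912 0.000 15.271
      vertex 0.000 0.000 15.271
    endloop
  endfacet
  facet normal 0.0000 0.4801 0.8772
    outer loop
      vertex 0.000 0.000 15.271
      vertex 9.912 0.000 15.271
      vertex 9.912 27.901 0.000
    endloop
  endfacet
  facet normal 0.0000 0.4801 0.8772
    outer loop
      vertex 0.000 0.000 15.271
      vertex 9.912 27.901 0.000
      vertex 0.000 27.901 0.000
    endloop
  endfacet
  facet normal -1.0000 0.0000 0.0000
    outer loop
      vertex 0.000 0.000 15.271
      vertex 0.000 27.901 0.000
      vertex 0.000 0.000 0.000
    endloop
  endfacet
  facet normal 1.0000 0.0000 0.0000
    outer loop
      vertex 9.912 0.000 0.000
      vertex 9.912 27.901 0.000
      vertex 9.912 0.000 15.271
    endloop
  endfacet
endsolid part

The G0 Z moves step by Δz≈3.054 mm. The G1 loops shrink linearly with z, so the solid tapers from its base footprint up to z≈15.3. Closing with a flat bottom cap and the tapered top and triangulating gives 8 facets — a wedge (ramp): 9.91 × 27.9 mm base, rising to 15.3 mm along the y=0 edge and sloping linearly to z=0 at y=27.9.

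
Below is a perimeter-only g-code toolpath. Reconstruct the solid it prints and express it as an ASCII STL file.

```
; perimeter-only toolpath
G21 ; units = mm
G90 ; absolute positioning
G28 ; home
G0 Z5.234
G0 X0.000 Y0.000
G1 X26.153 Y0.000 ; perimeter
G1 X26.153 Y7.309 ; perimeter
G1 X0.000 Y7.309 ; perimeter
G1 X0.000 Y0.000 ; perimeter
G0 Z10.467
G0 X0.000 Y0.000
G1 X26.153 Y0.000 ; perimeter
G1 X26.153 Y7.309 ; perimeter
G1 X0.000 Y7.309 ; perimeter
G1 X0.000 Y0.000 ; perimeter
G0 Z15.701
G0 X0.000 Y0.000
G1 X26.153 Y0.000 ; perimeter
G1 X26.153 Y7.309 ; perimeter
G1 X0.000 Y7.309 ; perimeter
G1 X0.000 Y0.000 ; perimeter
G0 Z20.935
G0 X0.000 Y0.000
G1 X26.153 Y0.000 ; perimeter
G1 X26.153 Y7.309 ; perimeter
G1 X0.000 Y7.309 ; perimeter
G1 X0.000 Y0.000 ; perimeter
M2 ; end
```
solid part
  facet normal 0.0000 0.0000 -1.0000
    outer loop
      vertex 26.153 7.309 0.000
      vertex 26.153 0.000 0.000
      vertex 0.000 0.000 0.000
    endloop
  endfacet
  facet normal 0.0000 0.0000 -1.0000
    outer loop
      vertex 0.000 7.309 0.000
      vertex 26.153 7.309 0.000
      vertex 0.000 0.000 0.000
    endloop
  endfacet
  facet normal 0.0000 0.0000 1.0000
    outer loop
      vertex 0.000 0.000 20.935
      vertex 26.153 0.000 20.935
      vertex 26.153 7.309 20.935
    endloop
  endfacet
  facet normal 0.0000 0.0000 1.0000
    outer loop
      vertex 0.000 0.000 20.935
      vertex 26.153 7.309 20.935
      vertex 0.000 7.309 20.935
    endloop
  endfacet
  facet normal 0.0000 -1.0000 0.0000
    outer loop
      vertex 0.000 0.000 0.000
      vertex 26.153 0.000 0.000
      vertex 26.153 0.000 20.935
    endloop
  endfacet
  facet normal 0.0000 -1.0000 0.0000
    outer loop
      vertex 0.000 0.000 0.000
      vertex 26.153 0.000 20.935
      vertex 0.000 0.000 20.935
    endloop
  endfacet
  facet normal 0.0000 1.0000 0.0000
    outer loop
      vertex 26.153 7.309 20.935
      vertex 26.153 7.309 0.000
      vertex 0.000 7.309 0.000
    endloop
  endfacet
  facet normal 0.0000 1.0000 0.0000
    outer loop
      vertex 0.000 7.309 20.935
      vertex 26.153 7.309 20.935
      vertex 0.000 7.309 0.000
    endloop
  endfacet
  facet normal -1.0000 0.0000 0.0000
    outer loop
      vertex 0.000 7.309 20.935
      vertex 0.000 7.309 0.000
      vertex 0.000 0.000 0.000
    endloop
  endfacet
  facet normal -1.0000 0.0000 0.0000
    outer loop
      vertex 0.000 0.000 20.935
      vertex 0.000 7.309 20.935
      vertex 0.000 0.000 0.000
    endloop
  endfacet
  facet normal 1.0000 0.0000 0.0000
    outer loop
      vertex 26.153 0.000 0.000
      vertex 26.153 7.309 0.000
      vertex 26.153 7.309 20.935
    endloop
  endfacet
  facet normal 1.0000 0.0000 0.0000
    outer loop
      vertex 26.153 0.000 0.000
      vertex 26.153 7.309 20.935
      vertex 26.153 0.000 20.935
    endloop
  endfacet
endsolid part

The G0 Z moves step by Δz≈5.234 mm. Every layer's G1 loop is the same polygon, so the solid is a straight extrusion of it from z=0 to z≈20.9. Closing with flat bottom and top caps and triangulating gives 12 facets — a rectangular box, roughly 26.2 × 7.31 mm footprint and 20.9 mm tall.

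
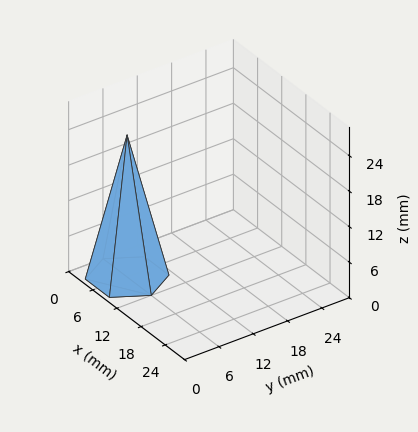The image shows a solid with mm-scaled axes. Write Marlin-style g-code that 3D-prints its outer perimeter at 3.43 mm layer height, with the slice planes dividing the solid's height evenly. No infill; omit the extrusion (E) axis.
Reading the render: the shape is a regular 6-sided pyramid, base circumscribed radius ≈ 6 mm, apex at z ≈ 24 mm (dimensions read to the nearest mm from the axis ticks). For the g-code, the solid's height is divided into equal slices at the stated Δz and each level perimeter traced with G1 moves after a G0 lift.

; perimeter-only toolpath
G21 ; units = mm
G90 ; absolute positioning
G28 ; home
; layer 1
G0 Z3.43
G0 X11.14 Y6.00
G1 X8.57 Y10.46
G1 X3.43 Y10.46
G1 X0.86 Y6.00
G1 X3.43 Y1.54
G1 X8.57 Y1.54
G1 X11.14 Y6.00
; layer 2
G0 Z6.86
G0 X10.29 Y6.00
G1 X8.14 Y9.71
G1 X3.86 Y9.71
G1 X1.71 Y6.00
G1 X3.86 Y2.29
G1 X8.14 Y2.29
G1 X10.29 Y6.00
; layer 3
G0 Z10.29
G0 X9.43 Y6.00
G1 X7.71 Y8.97
G1 X4.29 Y8.97
G1 X2.57 Y6.00
G1 X4.29 Y3.03
G1 X7.71 Y3.03
G1 X9.43 Y6.00
; layer 4
G0 Z13.71
G0 X8.57 Y6.00
G1 X7.29 Y8.23
G1 X4.71 Y8.23
G1 X3.43 Y6.00
G1 X4.71 Y3.77
G1 X7.29 Y3.77
G1 X8.57 Y6.00
; layer 5
G0 Z17.14
G0 X7.71 Y6.00
G1 X6.86 Y7.49
G1 X5.14 Y7.49
G1 X4.29 Y6.00
G1 X5.14 Y4.51
G1 X6.86 Y4.51
G1 X7.71 Y6.00
; layer 6
G0 Z20.57
G0 X6.86 Y6.00
G1 X6.43 Y6.74
G1 X5.57 Y6.74
G1 X5.14 Y6.00
G1 X5.57 Y5.26
G1 X6.43 Y5.26
G1 X6.86 Y6.00
M2 ; end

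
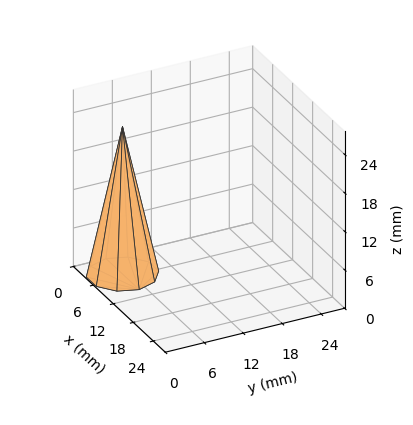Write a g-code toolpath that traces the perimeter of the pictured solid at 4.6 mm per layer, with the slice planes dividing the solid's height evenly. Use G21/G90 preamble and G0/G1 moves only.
Reading the render: the shape is a regular 10-sided pyramid, base circumscribed radius ≈ 5 mm, apex at z ≈ 23 mm (dimensions read to the nearest mm from the axis ticks). For the g-code, the solid's height is divided into equal slices at the stated Δz and each level perimeter traced with G1 moves after a G0 lift.

; perimeter-only toolpath
G21 ; units = mm
G90 ; absolute positioning
G28 ; home
; layer 1
G0 Z4.6
G0 X9.0 Y5.0
G1 X8.2 Y7.3
G1 X6.2 Y8.8
G1 X3.8 Y8.8
G1 X1.8 Y7.3
G1 X1.0 Y5.0
G1 X1.8 Y2.7
G1 X3.8 Y1.2
G1 X6.2 Y1.2
G1 X8.2 Y2.7
G1 X9.0 Y5.0
; layer 2
G0 Z9.2
G0 X8.0 Y5.0
G1 X7.4 Y6.7
G1 X5.9 Y7.9
G1 X4.1 Y7.9
G1 X2.6 Y6.7
G1 X2.0 Y5.0
G1 X2.6 Y3.3
G1 X4.1 Y2.1
G1 X5.9 Y2.1
G1 X7.4 Y3.3
G1 X8.0 Y5.0
; layer 3
G0 Z13.8
G0 X7.0 Y5.0
G1 X6.6 Y6.2
G1 X5.6 Y6.9
G1 X4.4 Y6.9
G1 X3.4 Y6.2
G1 X3.0 Y5.0
G1 X3.4 Y3.8
G1 X4.4 Y3.1
G1 X5.6 Y3.1
G1 X6.6 Y3.8
G1 X7.0 Y5.0
; layer 4
G0 Z18.4
G0 X6.0 Y5.0
G1 X5.8 Y5.6
G1 X5.3 Y6.0
G1 X4.7 Y6.0
G1 X4.2 Y5.6
G1 X4.0 Y5.0
G1 X4.2 Y4.4
G1 X4.7 Y4.0
G1 X5.3 Y4.0
G1 X5.8 Y4.4
G1 X6.0 Y5.0
M2 ; end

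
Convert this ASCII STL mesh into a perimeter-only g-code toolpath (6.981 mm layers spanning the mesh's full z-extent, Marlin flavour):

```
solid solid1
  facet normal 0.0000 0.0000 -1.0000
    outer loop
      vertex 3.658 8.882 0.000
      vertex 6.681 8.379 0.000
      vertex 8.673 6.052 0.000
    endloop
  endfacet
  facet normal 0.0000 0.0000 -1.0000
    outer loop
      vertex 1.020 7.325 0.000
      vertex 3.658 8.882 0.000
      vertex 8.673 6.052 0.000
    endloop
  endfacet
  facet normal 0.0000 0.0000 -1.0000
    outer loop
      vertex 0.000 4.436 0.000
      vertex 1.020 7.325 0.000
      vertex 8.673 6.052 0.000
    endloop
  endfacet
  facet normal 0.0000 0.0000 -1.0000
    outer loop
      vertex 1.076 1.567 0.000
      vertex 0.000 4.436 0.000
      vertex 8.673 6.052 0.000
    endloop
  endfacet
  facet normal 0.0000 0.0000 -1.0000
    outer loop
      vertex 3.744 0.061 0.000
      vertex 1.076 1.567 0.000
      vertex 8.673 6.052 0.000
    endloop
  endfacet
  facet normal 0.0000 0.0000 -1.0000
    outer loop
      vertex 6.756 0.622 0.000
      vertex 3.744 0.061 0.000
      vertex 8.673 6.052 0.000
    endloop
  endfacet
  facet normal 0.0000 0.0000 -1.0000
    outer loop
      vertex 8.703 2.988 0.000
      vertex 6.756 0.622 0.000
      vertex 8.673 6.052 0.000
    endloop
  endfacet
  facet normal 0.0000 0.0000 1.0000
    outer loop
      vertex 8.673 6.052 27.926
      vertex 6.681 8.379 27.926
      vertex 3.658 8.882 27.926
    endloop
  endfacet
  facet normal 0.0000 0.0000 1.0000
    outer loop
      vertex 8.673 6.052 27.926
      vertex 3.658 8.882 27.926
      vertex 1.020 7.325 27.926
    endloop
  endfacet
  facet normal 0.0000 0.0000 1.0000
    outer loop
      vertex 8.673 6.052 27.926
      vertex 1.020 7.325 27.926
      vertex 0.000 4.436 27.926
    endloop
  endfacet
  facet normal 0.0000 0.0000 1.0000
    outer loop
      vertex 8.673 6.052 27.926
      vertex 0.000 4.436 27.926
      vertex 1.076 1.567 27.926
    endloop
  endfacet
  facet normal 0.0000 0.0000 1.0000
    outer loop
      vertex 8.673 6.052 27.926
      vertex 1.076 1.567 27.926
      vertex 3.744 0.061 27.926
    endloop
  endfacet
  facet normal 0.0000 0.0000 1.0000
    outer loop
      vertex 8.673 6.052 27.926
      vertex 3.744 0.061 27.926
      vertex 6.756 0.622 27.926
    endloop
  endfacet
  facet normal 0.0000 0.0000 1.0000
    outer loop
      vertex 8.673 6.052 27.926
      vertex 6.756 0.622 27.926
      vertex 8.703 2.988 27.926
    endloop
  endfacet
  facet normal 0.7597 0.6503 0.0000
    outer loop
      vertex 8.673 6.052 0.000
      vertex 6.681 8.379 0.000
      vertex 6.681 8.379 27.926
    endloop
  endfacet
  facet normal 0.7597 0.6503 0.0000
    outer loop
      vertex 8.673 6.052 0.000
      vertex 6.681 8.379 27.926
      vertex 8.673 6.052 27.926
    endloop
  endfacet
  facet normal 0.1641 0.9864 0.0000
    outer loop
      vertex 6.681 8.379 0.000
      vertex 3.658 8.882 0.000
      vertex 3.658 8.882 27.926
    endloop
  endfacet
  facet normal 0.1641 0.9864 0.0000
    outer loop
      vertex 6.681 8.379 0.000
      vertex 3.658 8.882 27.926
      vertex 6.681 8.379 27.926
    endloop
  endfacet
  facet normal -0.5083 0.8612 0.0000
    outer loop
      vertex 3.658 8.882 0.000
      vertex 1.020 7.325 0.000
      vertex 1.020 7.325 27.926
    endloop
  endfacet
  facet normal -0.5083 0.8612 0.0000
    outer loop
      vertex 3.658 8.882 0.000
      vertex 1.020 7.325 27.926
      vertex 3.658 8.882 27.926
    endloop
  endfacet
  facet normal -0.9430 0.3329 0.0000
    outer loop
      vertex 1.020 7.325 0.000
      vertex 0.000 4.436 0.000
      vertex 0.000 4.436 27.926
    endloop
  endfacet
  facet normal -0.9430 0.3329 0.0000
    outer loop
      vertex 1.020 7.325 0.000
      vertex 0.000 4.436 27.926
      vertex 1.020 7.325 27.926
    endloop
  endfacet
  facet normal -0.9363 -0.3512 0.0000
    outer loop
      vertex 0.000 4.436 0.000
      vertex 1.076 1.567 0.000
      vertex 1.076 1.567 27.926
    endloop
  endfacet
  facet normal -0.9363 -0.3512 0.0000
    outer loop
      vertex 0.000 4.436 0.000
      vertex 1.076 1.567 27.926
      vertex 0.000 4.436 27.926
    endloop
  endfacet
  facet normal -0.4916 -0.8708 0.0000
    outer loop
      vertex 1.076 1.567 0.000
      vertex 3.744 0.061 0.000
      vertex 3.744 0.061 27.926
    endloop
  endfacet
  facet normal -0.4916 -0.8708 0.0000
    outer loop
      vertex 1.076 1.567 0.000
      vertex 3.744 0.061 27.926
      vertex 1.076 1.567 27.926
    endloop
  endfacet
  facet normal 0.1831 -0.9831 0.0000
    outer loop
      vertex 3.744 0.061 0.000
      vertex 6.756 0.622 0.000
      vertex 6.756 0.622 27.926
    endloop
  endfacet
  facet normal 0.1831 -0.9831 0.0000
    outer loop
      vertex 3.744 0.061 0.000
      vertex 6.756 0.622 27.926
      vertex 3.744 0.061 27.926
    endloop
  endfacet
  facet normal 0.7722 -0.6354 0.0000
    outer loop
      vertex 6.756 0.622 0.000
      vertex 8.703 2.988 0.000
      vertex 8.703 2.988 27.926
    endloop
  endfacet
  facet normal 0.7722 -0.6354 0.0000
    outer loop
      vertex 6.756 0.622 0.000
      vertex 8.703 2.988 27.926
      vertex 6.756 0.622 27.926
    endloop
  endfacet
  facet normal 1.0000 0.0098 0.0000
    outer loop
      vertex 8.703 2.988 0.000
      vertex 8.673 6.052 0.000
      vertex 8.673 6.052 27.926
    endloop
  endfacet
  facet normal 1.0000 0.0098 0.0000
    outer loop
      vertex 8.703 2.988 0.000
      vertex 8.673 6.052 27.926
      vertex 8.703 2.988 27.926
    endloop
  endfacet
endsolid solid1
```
; perimeter-only toolpath
G21 ; units = mm
G90 ; absolute positioning
G28 ; home
; layer 1
G0 Z6.981
G0 X8.673 Y6.052
G1 X6.681 Y8.379
G1 X3.658 Y8.882
G1 X1.020 Y7.325
G1 X0.000 Y4.436
G1 X1.076 Y1.567
G1 X3.744 Y0.061
G1 X6.756 Y0.622
G1 X8.703 Y2.988
G1 X8.673 Y6.052
; layer 2
G0 Z13.963
G0 X8.673 Y6.052
G1 X6.681 Y8.379
G1 X3.658 Y8.882
G1 X1.020 Y7.325
G1 X0.000 Y4.436
G1 X1.076 Y1.567
G1 X3.744 Y0.061
G1 X6.756 Y0.622
G1 X8.703 Y2.988
G1 X8.673 Y6.052
; layer 3
G0 Z20.944
G0 X8.673 Y6.052
G1 X6.681 Y8.379
G1 X3.658 Y8.882
G1 X1.020 Y7.325
G1 X0.000 Y4.436
G1 X1.076 Y1.567
G1 X3.744 Y0.061
G1 X6.756 Y0.622
G1 X8.703 Y2.988
G1 X8.673 Y6.052
; layer 4
G0 Z27.926
G0 X8.673 Y6.052
G1 X6.681 Y8.379
G1 X3.658 Y8.882
G1 X1.020 Y7.325
G1 X0.000 Y4.436
G1 X1.076 Y1.567
G1 X3.744 Y0.061
G1 X6.756 Y0.622
G1 X8.703 Y2.988
G1 X8.673 Y6.052
M2 ; end

The solid is a regular 9-sided prism (a cylinder approximated with 9 flat sides), circumscribed radius ≈ 4.48 mm, height ≈ 27.9 mm. Slicing at Δz = 6.981 mm — 4 equal slices spanning the solid's height, so layer i sits at z = i·h/4 — gives 4 non-empty perimeters. Each is a 9-segment closed polygon; G0 lifts to the layer z and rapids to the start vertex, then G1 traces the edges.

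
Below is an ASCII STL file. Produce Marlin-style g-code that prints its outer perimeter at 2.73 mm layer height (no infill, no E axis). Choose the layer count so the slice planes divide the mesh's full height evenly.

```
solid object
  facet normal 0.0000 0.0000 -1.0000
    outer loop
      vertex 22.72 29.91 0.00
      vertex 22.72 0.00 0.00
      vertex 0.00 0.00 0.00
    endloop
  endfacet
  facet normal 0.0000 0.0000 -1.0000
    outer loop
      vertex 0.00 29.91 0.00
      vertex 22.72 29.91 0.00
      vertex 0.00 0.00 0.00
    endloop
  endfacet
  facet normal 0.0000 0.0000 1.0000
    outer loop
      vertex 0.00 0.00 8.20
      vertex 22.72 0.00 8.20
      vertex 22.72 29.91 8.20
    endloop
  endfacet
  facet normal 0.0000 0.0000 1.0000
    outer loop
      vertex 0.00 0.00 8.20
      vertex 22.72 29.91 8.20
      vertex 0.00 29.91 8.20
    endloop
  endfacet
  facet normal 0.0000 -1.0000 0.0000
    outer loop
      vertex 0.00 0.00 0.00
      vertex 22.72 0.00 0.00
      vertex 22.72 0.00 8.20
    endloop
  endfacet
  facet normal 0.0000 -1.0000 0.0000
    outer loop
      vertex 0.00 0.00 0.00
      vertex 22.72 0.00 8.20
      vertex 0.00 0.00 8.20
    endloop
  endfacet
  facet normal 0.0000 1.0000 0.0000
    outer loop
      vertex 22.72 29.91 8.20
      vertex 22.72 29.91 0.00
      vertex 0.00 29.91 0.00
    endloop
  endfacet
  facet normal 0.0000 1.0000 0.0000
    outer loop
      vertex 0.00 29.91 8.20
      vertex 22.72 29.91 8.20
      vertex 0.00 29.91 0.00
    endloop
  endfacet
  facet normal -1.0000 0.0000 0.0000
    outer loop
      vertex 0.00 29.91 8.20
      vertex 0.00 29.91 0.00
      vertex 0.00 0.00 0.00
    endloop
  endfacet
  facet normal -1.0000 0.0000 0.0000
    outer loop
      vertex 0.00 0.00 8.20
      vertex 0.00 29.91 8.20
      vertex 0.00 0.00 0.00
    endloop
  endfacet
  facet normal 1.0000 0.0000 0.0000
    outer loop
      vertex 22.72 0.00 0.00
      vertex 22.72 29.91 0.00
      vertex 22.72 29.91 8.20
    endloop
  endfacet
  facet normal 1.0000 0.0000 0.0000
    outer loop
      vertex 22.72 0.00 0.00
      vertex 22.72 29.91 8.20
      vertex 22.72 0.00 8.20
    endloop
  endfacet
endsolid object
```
; perimeter-only toolpath
G21 ; units = mm
G90 ; absolute positioning
G28 ; home
; layer 1
G0 Z2.73
G0 X0.00 Y0.00
G1 X22.72 Y0.00
G1 X22.72 Y29.91
G1 X0.00 Y29.91
G1 X0.00 Y0.00
; layer 2
G0 Z5.47
G0 X0.00 Y0.00
G1 X22.72 Y0.00
G1 X22.72 Y29.91
G1 X0.00 Y29.91
G1 X0.00 Y0.00
; layer 3
G0 Z8.20
G0 X0.00 Y0.00
G1 X22.72 Y0.00
G1 X22.72 Y29.91
G1 X0.00 Y29.91
G1 X0.00 Y0.00
M2 ; end

The solid is a rectangular box, roughly 22.7 × 29.9 mm footprint and 8.2 mm tall. Slicing at Δz = 2.73 mm — 3 equal slices spanning the solid's height, so layer i sits at z = i·h/3 — gives 3 non-empty perimeters. Each is a 4-segment closed polygon; G0 lifts to the layer z and rapids to the start vertex, then G1 traces the edges.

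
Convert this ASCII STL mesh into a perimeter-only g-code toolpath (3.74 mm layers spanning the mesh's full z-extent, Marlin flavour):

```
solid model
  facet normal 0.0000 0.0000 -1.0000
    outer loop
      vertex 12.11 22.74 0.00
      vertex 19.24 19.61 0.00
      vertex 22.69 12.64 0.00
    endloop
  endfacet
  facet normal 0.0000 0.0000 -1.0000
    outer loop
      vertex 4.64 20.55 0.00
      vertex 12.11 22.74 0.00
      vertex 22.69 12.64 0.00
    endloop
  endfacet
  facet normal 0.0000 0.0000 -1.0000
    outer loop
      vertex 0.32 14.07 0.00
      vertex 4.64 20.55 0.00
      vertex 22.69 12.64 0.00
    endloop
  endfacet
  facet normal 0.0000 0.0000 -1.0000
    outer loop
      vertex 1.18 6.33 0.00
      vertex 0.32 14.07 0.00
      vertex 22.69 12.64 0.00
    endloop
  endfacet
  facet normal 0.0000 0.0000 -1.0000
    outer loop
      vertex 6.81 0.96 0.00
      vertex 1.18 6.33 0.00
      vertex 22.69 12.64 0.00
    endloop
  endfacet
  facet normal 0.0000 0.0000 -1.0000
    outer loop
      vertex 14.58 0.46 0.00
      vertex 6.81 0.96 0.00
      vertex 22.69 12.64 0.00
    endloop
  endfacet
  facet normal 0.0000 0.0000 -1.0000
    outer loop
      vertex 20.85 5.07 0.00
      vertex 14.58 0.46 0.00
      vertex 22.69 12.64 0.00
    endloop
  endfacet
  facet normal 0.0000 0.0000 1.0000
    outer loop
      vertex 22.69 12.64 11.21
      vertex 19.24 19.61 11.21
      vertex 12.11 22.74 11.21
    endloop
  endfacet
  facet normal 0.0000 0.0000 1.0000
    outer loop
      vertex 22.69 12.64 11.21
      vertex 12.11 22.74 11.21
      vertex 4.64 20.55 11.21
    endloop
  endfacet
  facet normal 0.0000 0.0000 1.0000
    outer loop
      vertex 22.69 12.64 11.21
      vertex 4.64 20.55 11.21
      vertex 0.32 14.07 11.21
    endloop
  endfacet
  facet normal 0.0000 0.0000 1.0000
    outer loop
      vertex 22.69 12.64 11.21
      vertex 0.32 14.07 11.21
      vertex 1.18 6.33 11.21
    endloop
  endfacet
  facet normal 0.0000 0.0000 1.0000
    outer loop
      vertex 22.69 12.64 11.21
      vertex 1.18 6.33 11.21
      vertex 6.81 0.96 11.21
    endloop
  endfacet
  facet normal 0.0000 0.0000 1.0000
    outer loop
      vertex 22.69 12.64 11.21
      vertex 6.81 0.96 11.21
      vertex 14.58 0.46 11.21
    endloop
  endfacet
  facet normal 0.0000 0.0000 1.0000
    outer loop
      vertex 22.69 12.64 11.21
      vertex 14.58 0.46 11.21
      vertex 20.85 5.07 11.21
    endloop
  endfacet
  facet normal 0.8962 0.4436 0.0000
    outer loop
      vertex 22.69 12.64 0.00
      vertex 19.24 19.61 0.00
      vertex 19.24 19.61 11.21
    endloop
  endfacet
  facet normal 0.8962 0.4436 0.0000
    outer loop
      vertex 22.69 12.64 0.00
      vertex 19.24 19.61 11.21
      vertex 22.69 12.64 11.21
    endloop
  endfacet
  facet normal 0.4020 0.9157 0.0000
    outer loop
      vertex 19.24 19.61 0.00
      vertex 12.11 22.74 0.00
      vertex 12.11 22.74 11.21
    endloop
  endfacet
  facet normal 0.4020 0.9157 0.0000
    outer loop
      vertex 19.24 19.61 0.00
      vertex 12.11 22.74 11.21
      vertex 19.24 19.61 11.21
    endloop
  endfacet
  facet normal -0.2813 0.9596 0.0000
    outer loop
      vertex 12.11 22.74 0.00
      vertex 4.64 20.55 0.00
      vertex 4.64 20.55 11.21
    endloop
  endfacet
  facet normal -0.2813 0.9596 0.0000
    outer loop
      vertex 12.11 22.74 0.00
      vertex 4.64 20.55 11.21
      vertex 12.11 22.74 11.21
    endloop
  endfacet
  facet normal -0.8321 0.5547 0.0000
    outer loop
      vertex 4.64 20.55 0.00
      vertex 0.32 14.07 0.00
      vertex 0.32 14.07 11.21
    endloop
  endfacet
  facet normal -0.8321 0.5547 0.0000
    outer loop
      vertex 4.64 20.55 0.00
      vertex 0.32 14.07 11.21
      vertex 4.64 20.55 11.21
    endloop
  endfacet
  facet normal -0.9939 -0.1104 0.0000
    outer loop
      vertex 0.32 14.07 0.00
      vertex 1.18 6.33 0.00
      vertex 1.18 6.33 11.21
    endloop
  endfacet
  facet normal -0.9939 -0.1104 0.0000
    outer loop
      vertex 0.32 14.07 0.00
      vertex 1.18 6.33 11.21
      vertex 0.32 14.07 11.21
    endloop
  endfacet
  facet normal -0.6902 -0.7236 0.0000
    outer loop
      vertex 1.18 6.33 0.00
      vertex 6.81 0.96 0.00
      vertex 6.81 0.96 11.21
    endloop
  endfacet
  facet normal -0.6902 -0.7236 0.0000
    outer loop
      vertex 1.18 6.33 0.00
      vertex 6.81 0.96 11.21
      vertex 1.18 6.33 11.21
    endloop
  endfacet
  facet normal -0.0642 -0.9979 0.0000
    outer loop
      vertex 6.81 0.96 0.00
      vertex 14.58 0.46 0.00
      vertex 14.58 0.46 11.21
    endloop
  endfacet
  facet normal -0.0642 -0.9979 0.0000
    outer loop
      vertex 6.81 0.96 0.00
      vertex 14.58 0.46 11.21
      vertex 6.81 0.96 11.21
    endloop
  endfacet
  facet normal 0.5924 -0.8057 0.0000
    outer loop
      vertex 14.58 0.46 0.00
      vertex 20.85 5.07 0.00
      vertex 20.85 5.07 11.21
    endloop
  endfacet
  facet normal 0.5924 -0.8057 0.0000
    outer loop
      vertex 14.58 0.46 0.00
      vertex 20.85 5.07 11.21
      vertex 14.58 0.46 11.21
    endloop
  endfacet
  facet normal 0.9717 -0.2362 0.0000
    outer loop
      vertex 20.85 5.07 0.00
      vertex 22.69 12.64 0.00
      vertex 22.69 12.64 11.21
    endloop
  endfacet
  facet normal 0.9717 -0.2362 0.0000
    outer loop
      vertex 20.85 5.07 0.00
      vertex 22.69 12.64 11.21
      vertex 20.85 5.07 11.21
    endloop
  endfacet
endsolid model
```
; perimeter-only toolpath
G21 ; units = mm
G90 ; absolute positioning
G28 ; home
; layer 1
G0 Z3.74
G0 X22.69 Y12.64
G1 X19.24 Y19.61
G1 X12.11 Y22.74
G1 X4.64 Y20.55
G1 X0.32 Y14.07
G1 X1.18 Y6.33
G1 X6.81 Y0.96
G1 X14.58 Y0.46
G1 X20.85 Y5.07
G1 X22.69 Y12.64
; layer 2
G0 Z7.47
G0 X22.69 Y12.64
G1 X19.24 Y19.61
G1 X12.11 Y22.74
G1 X4.64 Y20.55
G1 X0.32 Y14.07
G1 X1.18 Y6.33
G1 X6.81 Y0.96
G1 X14.58 Y0.46
G1 X20.85 Y5.07
G1 X22.69 Y12.64
; layer 3
G0 Z11.21
G0 X22.69 Y12.64
G1 X19.24 Y19.61
G1 X12.11 Y22.74
G1 X4.64 Y20.55
G1 X0.32 Y14.07
G1 X1.18 Y6.33
G1 X6.81 Y0.96
G1 X14.58 Y0.46
G1 X20.85 Y5.07
G1 X22.69 Y12.64
M2 ; end

The solid is a regular 9-sided prism (a cylinder approximated with 9 flat sides), circumscribed radius ≈ 11.4 mm, height ≈ 11.2 mm. Slicing at Δz = 3.74 mm — 3 equal slices spanning the solid's height, so layer i sits at z = i·h/3 — gives 3 non-empty perimeters. Each is a 9-segment closed polygon; G0 lifts to the layer z and rapids to the start vertex, then G1 traces the edges.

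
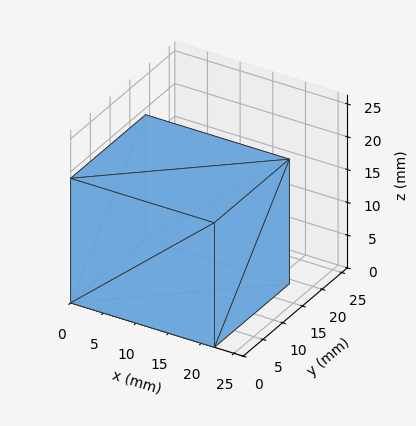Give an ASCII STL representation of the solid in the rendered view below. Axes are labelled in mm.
Reading the render: the shape is a rectangular box, roughly 22 × 19 mm footprint and 19 mm tall (dimensions read to the nearest mm from the axis ticks). For the STL, each face is triangulated and given an outward normal.

solid part
  facet normal 0.0000 0.0000 -1.0000
    outer loop
      vertex 22.00 19.00 0.00
      vertex 22.00 0.00 0.00
      vertex 0.00 0.00 0.00
    endloop
  endfacet
  facet normal 0.0000 0.0000 -1.0000
    outer loop
      vertex 0.00 19.00 0.00
      vertex 22.00 19.00 0.00
      vertex 0.00 0.00 0.00
    endloop
  endfacet
  facet normal 0.0000 0.0000 1.0000
    outer loop
      vertex 0.00 0.00 19.00
      vertex 22.00 0.00 19.00
      vertex 22.00 19.00 19.00
    endloop
  endfacet
  facet normal 0.0000 0.0000 1.0000
    outer loop
      vertex 0.00 0.00 19.00
      vertex 22.00 19.00 19.00
      vertex 0.00 19.00 19.00
    endloop
  endfacet
  facet normal 0.0000 -1.0000 0.0000
    outer loop
      vertex 0.00 0.00 0.00
      vertex 22.00 0.00 0.00
      vertex 22.00 0.00 19.00
    endloop
  endfacet
  facet normal 0.0000 -1.0000 0.0000
    outer loop
      vertex 0.00 0.00 0.00
      vertex 22.00 0.00 19.00
      vertex 0.00 0.00 19.00
    endloop
  endfacet
  facet normal 0.0000 1.0000 0.0000
    outer loop
      vertex 22.00 19.00 19.00
      vertex 22.00 19.00 0.00
      vertex 0.00 19.00 0.00
    endloop
  endfacet
  facet normal 0.0000 1.0000 0.0000
    outer loop
      vertex 0.00 19.00 19.00
      vertex 22.00 19.00 19.00
      vertex 0.00 19.00 0.00
    endloop
  endfacet
  facet normal -1.0000 0.0000 0.0000
    outer loop
      vertex 0.00 19.00 19.00
      vertex 0.00 19.00 0.00
      vertex 0.00 0.00 0.00
    endloop
  endfacet
  facet normal -1.0000 0.0000 0.0000
    outer loop
      vertex 0.00 0.00 19.00
      vertex 0.00 19.00 19.00
      vertex 0.00 0.00 0.00
    endloop
  endfacet
  facet normal 1.0000 0.0000 0.0000
    outer loop
      vertex 22.00 0.00 0.00
      vertex 22.00 19.00 0.00
      vertex 22.00 19.00 19.00
    endloop
  endfacet
  facet normal 1.0000 0.0000 0.0000
    outer loop
      vertex 22.00 0.00 0.00
      vertex 22.00 19.00 19.00
      vertex 22.00 0.00 19.00
    endloop
  endfacet
endsolid part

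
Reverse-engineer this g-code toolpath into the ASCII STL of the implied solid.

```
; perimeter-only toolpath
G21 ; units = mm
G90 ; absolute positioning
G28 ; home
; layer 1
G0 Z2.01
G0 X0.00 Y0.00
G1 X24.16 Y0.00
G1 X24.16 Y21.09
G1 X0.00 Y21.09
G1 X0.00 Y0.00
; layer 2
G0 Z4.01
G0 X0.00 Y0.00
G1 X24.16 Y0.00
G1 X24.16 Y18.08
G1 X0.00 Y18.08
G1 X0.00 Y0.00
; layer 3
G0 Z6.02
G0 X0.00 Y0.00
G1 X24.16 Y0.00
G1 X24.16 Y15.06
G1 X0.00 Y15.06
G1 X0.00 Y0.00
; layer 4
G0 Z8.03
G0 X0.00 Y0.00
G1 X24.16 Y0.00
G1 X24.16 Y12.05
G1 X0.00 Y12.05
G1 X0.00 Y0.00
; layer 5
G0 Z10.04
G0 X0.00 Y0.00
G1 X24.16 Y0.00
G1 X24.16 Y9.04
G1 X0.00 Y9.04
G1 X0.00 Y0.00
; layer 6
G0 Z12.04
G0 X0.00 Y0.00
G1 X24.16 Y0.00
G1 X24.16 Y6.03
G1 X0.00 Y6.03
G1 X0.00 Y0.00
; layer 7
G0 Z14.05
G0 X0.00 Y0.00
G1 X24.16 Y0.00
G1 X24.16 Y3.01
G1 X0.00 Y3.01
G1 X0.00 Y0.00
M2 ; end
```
solid part
  facet normal 0.0000 0.0000 -1.0000
    outer loop
      vertex 24.16 24.10 0.00
      vertex 24.16 0.00 0.00
      vertex 0.00 0.00 0.00
    endloop
  endfacet
  facet normal 0.0000 0.0000 -1.0000
    outer loop
      vertex 0.00 24.10 0.00
      vertex 24.16 24.10 0.00
      vertex 0.00 0.00 0.00
    endloop
  endfacet
  facet normal 0.0000 -1.0000 0.0000
    outer loop
      vertex 0.00 0.00 0.00
      vertex 24.16 0.00 0.00
      vertex 24.16 0.00 16.06
    endloop
  endfacet
  facet normal 0.0000 -1.0000 0.0000
    outer loop
      vertex 0.00 0.00 0.00
      vertex 24.16 0.00 16.06
      vertex 0.00 0.00 16.06
    endloop
  endfacet
  facet normal 0.0000 0.5545 0.8322
    outer loop
      vertex 0.00 0.00 16.06
      vertex 24.16 0.00 16.06
      vertex 24.16 24.10 0.00
    endloop
  endfacet
  facet normal 0.0000 0.5545 0.8322
    outer loop
      vertex 0.00 0.00 16.06
      vertex 24.16 24.10 0.00
      vertex 0.00 24.10 0.00
    endloop
  endfacet
  facet normal -1.0000 0.0000 0.0000
    outer loop
      vertex 0.00 0.00 16.06
      vertex 0.00 24.10 0.00
      vertex 0.00 0.00 0.00
    endloop
  endfacet
  facet normal 1.0000 0.0000 0.0000
    outer loop
      vertex 24.16 0.00 0.00
      vertex 24.16 24.10 0.00
      vertex 24.16 0.00 16.06
    endloop
  endfacet
endsolid part

The G0 Z moves step by Δz≈2.01 mm. The G1 loops shrink linearly with z, so the solid tapers from its base footprint up to z≈16.1. Closing with a flat bottom cap and the tapered top and triangulating gives 8 facets — a wedge (ramp): 24.2 × 24.1 mm base, rising to 16.1 mm along the y=0 edge and sloping linearly to z=0 at y=24.1.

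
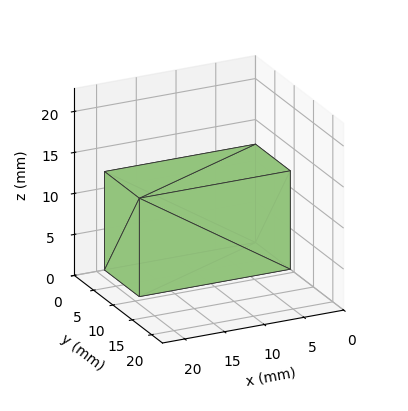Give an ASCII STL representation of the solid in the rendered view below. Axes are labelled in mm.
Reading the render: the shape is a rectangular box, roughly 19 × 9 mm footprint and 12 mm tall (dimensions read to the nearest mm from the axis ticks). For the STL, each face is triangulated and given an outward normal.

solid part
  facet normal 0.0000 0.0000 -1.0000
    outer loop
      vertex 19.00 9.00 0.00
      vertex 19.00 0.00 0.00
      vertex 0.00 0.00 0.00
    endloop
  endfacet
  facet normal 0.0000 0.0000 -1.0000
    outer loop
      vertex 0.00 9.00 0.00
      vertex 19.00 9.00 0.00
      vertex 0.00 0.00 0.00
    endloop
  endfacet
  facet normal 0.0000 0.0000 1.0000
    outer loop
      vertex 0.00 0.00 12.00
      vertex 19.00 0.00 12.00
      vertex 19.00 9.00 12.00
    endloop
  endfacet
  facet normal 0.0000 0.0000 1.0000
    outer loop
      vertex 0.00 0.00 12.00
      vertex 19.00 9.00 12.00
      vertex 0.00 9.00 12.00
    endloop
  endfacet
  facet normal 0.0000 -1.0000 0.0000
    outer loop
      vertex 0.00 0.00 0.00
      vertex 19.00 0.00 0.00
      vertex 19.00 0.00 12.00
    endloop
  endfacet
  facet normal 0.0000 -1.0000 0.0000
    outer loop
      vertex 0.00 0.00 0.00
      vertex 19.00 0.00 12.00
      vertex 0.00 0.00 12.00
    endloop
  endfacet
  facet normal 0.0000 1.0000 0.0000
    outer loop
      vertex 19.00 9.00 12.00
      vertex 19.00 9.00 0.00
      vertex 0.00 9.00 0.00
    endloop
  endfacet
  facet normal 0.0000 1.0000 0.0000
    outer loop
      vertex 0.00 9.00 12.00
      vertex 19.00 9.00 12.00
      vertex 0.00 9.00 0.00
    endloop
  endfacet
  facet normal -1.0000 0.0000 0.0000
    outer loop
      vertex 0.00 9.00 12.00
      vertex 0.00 9.00 0.00
      vertex 0.00 0.00 0.00
    endloop
  endfacet
  facet normal -1.0000 0.0000 0.0000
    outer loop
      vertex 0.00 0.00 12.00
      vertex 0.00 9.00 12.00
      vertex 0.00 0.00 0.00
    endloop
  endfacet
  facet normal 1.0000 0.0000 0.0000
    outer loop
      vertex 19.00 0.00 0.00
      vertex 19.00 9.00 0.00
      vertex 19.00 9.00 12.00
    endloop
  endfacet
  facet normal 1.0000 0.0000 0.0000
    outer loop
      vertex 19.00 0.00 0.00
      vertex 19.00 9.00 12.00
      vertex 19.00 0.00 12.00
    endloop
  endfacet
endsolid part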